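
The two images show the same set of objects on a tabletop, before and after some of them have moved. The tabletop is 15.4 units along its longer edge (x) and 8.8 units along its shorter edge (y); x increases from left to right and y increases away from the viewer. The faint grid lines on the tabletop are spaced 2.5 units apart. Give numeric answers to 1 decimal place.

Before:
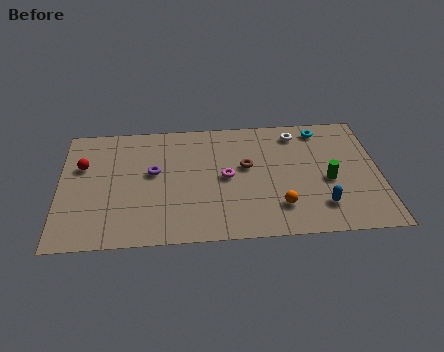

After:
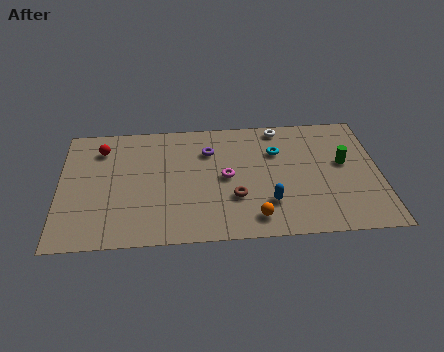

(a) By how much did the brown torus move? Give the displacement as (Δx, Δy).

(-0.6, -2.2)

The brown torus was at about (9.0, 5.1) and moved to about (8.4, 2.9).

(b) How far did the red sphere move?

1.5

The red sphere moved from about (1.1, 5.7) to (2.0, 6.9), a distance of √(0.9² + 1.2²) ≈ 1.5.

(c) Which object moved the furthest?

the purple torus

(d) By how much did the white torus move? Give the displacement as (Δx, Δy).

(-0.8, 0.5)

The white torus was at about (11.5, 7.4) and moved to about (10.7, 7.9).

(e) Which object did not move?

the magenta torus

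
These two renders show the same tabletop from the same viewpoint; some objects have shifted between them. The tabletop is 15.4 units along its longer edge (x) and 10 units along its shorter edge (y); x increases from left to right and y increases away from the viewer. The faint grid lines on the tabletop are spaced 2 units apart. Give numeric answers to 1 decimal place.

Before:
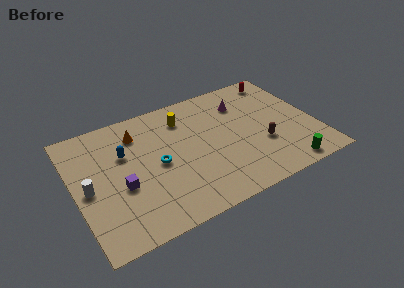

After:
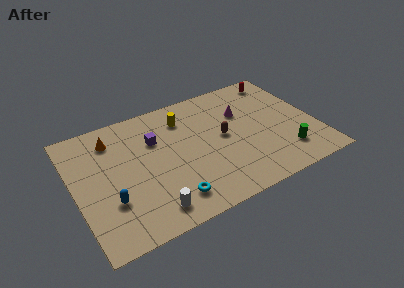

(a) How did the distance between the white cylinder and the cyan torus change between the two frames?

-3.1

The distance was about 4.4 in the first image and 1.3 in the second, so they moved 3.1 units closer together.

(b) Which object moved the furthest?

the white cylinder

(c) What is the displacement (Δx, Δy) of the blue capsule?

(-1.3, -3.3)

The blue capsule started near (3.3, 6.5) and ended near (2.0, 3.2).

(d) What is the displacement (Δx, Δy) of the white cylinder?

(3.5, -3.2)

The white cylinder was at about (0.8, 4.7) and moved to about (4.3, 1.5).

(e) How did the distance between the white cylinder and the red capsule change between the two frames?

-1.7

They were about 13.6 units apart before and 11.9 after — 1.7 units closer together.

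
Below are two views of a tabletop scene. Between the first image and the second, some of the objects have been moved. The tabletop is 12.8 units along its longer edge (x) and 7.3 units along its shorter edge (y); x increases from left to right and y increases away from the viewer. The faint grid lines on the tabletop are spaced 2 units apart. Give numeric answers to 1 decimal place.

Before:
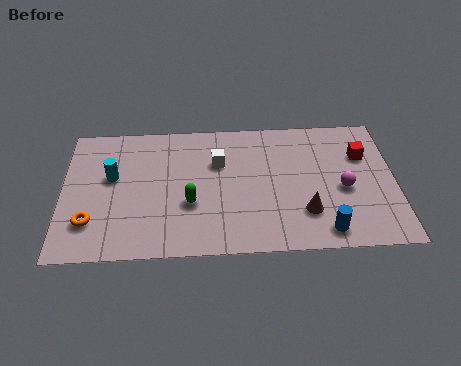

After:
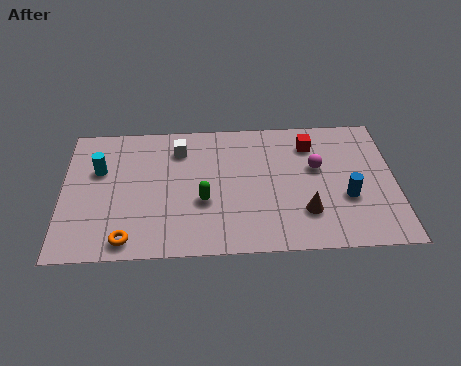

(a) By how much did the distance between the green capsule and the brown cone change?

-0.5

The distance was about 4.5 in the first image and 4.0 in the second, so they moved 0.5 units closer together.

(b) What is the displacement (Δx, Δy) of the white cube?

(-1.5, 0.8)

The white cube was at about (6.0, 4.9) and moved to about (4.5, 5.7).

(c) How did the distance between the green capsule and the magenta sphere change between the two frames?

-1.2

The distance was about 5.9 in the first image and 4.7 in the second, so they moved 1.2 units closer together.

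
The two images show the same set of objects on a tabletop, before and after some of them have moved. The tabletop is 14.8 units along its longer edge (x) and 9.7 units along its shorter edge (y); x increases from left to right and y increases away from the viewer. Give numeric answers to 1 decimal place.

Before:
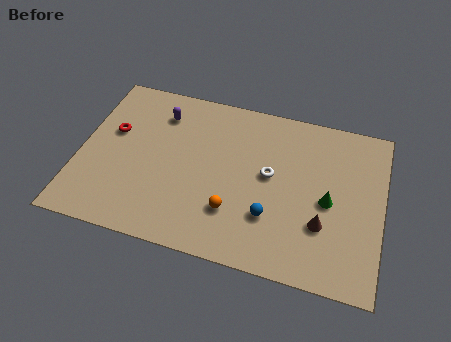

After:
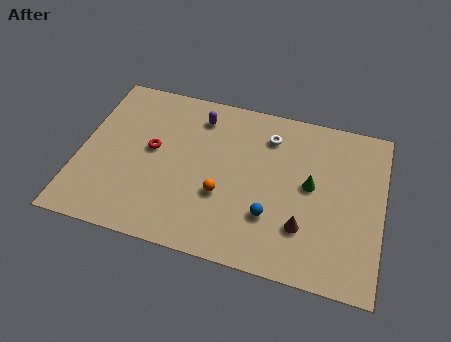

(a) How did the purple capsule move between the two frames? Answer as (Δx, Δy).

(1.9, 0.3)

From the two frames, the purple capsule sits at roughly (3.7, 7.6) before and (5.6, 7.9) after.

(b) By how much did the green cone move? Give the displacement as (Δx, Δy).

(-0.9, 0.7)

The green cone started near (12.2, 4.5) and ended near (11.3, 5.2).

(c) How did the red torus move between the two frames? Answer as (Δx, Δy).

(2.0, -0.6)

From the two frames, the red torus sits at roughly (1.5, 5.9) before and (3.5, 5.3) after.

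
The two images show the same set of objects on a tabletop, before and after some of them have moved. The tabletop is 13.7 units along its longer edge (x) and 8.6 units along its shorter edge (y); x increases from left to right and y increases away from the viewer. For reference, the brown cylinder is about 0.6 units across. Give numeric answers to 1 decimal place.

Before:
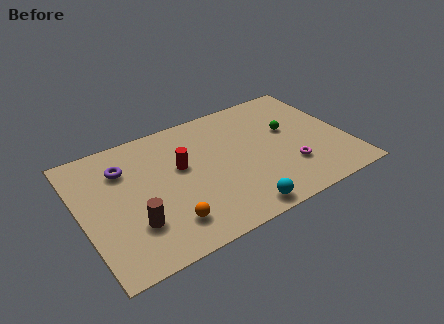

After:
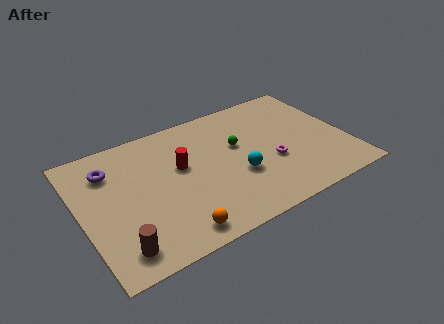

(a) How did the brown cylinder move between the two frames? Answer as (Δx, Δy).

(-0.9, -1.1)

The brown cylinder started near (2.4, 2.5) and ended near (1.5, 1.4).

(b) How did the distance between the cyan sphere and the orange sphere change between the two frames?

+0.6

The distance was about 3.6 in the first image and 4.2 in the second, so they moved 0.6 units further apart.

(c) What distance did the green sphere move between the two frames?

2.7

The green sphere was near (10.9, 5.1) before and (8.2, 5.2) after, so it travelled √(2.7² + 0.1²) ≈ 2.7 units.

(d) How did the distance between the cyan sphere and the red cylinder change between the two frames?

-1.5

Before: roughly 4.8 units apart; after: 3.3. That's 1.5 units closer together.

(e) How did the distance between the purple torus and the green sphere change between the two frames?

-2.0

The distance was about 8.6 in the first image and 6.6 in the second, so they moved 2.0 units closer together.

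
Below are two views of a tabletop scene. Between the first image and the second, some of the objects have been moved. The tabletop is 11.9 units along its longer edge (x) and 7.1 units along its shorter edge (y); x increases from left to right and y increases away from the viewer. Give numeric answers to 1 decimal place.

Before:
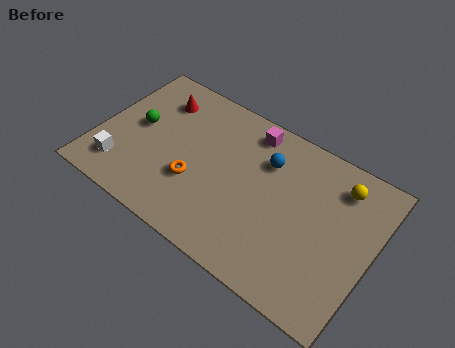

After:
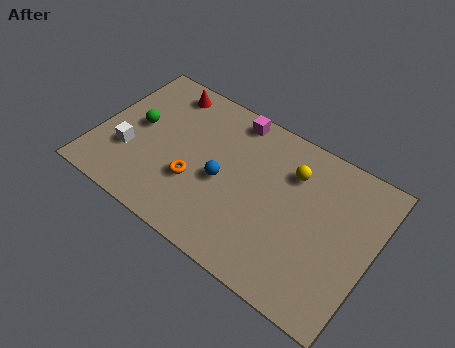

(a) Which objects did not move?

the orange torus and the green sphere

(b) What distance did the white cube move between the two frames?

0.9

The white cube moved from about (1.3, 1.5) to (1.5, 2.4), a distance of √(0.2² + 0.9²) ≈ 0.9.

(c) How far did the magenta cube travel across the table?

0.8

From (6.2, 6.1) to (5.4, 6.3), the magenta cube covered √(0.8² + 0.2²) ≈ 0.8 units.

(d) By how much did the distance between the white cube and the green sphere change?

-0.9

Before: roughly 2.3 units apart; after: 1.4. That's 0.9 units closer together.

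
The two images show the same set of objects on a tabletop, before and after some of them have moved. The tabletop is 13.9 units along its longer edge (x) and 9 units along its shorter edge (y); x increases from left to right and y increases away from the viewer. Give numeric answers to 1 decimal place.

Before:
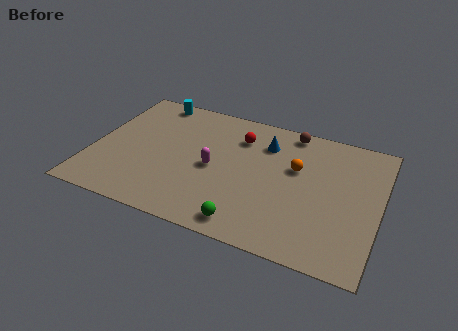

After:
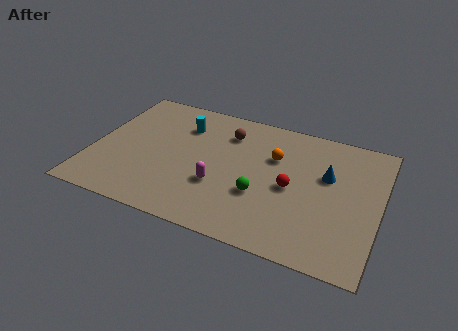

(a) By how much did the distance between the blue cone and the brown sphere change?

+3.5

Before: roughly 1.7 units apart; after: 5.2. That's 3.5 units further apart.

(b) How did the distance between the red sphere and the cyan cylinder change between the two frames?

+1.4

Before: roughly 4.7 units apart; after: 6.1. That's 1.4 units further apart.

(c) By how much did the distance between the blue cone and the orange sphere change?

+0.6

The distance was about 2.0 in the first image and 2.6 in the second, so they moved 0.6 units further apart.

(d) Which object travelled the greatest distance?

the red sphere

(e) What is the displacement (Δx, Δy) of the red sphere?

(2.8, -2.6)

The red sphere was at about (6.9, 6.8) and moved to about (9.7, 4.2).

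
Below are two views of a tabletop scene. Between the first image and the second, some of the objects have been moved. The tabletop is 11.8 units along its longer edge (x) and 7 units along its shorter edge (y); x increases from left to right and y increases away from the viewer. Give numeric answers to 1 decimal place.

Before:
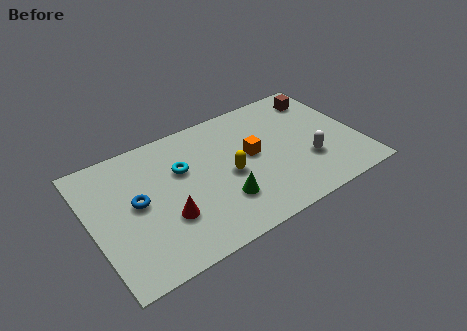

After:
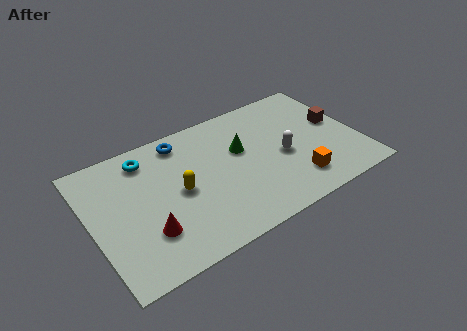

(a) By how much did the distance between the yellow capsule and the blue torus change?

-1.4

They were about 4.0 units apart before and 2.6 after — 1.4 units closer together.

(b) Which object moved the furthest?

the blue torus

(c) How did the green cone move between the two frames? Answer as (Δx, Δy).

(1.2, 2.3)

The green cone was at about (5.5, 2.0) and moved to about (6.7, 4.3).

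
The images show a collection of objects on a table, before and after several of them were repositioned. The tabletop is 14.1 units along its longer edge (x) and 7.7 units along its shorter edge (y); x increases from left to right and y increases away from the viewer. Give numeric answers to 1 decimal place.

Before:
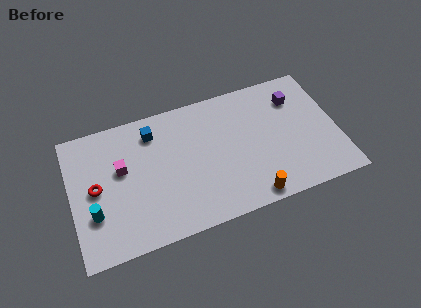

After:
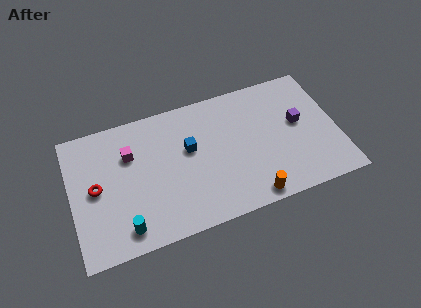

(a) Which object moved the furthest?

the blue cube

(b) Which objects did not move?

the red torus and the orange cylinder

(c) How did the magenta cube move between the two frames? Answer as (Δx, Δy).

(0.5, 0.7)

The magenta cube was at about (2.7, 4.6) and moved to about (3.2, 5.3).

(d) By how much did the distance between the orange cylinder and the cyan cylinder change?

-1.7

Before: roughly 8.3 units apart; after: 6.6. That's 1.7 units closer together.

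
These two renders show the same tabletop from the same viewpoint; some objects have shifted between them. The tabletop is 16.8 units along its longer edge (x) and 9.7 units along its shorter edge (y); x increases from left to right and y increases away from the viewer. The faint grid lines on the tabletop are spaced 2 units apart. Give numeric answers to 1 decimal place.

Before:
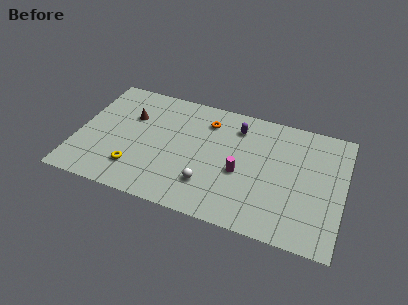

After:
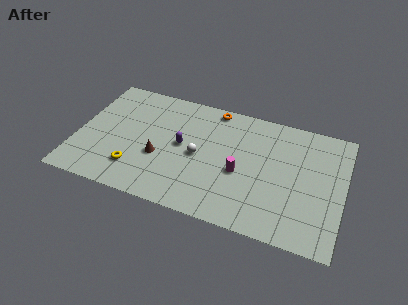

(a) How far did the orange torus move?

1.2

From (8.0, 7.6) to (8.3, 8.8), the orange torus covered √(0.3² + 1.2²) ≈ 1.2 units.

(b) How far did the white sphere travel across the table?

2.2

The white sphere was near (8.5, 2.5) before and (7.7, 4.6) after, so it travelled √(0.8² + 2.1²) ≈ 2.2 units.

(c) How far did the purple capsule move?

4.2

The purple capsule was near (9.9, 7.7) before and (6.6, 5.1) after, so it travelled √(3.3² + 2.6²) ≈ 4.2 units.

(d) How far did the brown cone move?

3.5

The brown cone was near (3.2, 6.5) before and (5.3, 3.7) after, so it travelled √(2.1² + 2.8²) ≈ 3.5 units.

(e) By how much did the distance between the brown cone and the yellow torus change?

-2.3

Before: roughly 4.3 units apart; after: 2.0. That's 2.3 units closer together.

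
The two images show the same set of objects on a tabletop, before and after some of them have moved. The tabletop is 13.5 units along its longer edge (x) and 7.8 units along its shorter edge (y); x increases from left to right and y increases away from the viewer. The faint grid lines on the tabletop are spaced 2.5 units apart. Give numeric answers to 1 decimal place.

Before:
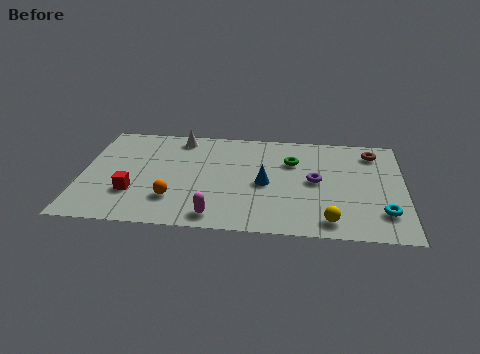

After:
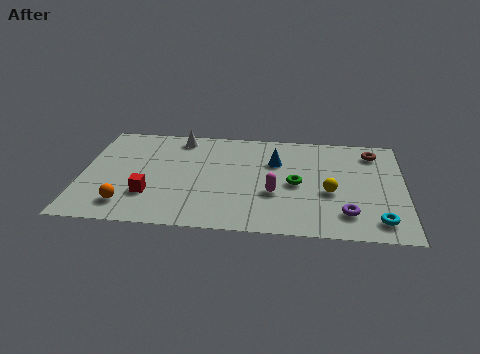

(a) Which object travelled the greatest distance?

the magenta capsule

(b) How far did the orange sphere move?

2.0

The orange sphere was near (3.9, 2.1) before and (2.0, 1.5) after, so it travelled √(1.9² + 0.6²) ≈ 2.0 units.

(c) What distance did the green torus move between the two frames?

1.7

The green torus moved from about (8.8, 5.4) to (9.0, 3.7), a distance of √(0.2² + 1.7²) ≈ 1.7.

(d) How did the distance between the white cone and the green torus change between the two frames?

+0.9

Before: roughly 5.0 units apart; after: 5.9. That's 0.9 units further apart.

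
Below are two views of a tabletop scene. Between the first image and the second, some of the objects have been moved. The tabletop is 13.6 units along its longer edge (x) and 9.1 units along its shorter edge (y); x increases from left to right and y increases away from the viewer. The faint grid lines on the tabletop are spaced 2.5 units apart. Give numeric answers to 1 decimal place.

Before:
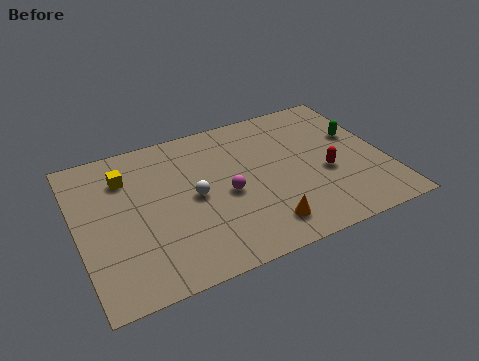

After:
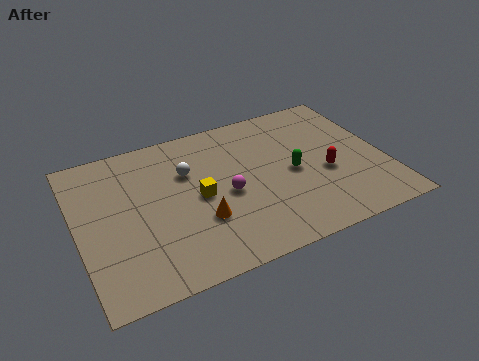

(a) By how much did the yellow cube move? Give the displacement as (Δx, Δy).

(3.0, -2.4)

The yellow cube was at about (2.3, 6.8) and moved to about (5.3, 4.4).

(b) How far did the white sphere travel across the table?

1.6

From (5.1, 4.5) to (5.0, 6.1), the white sphere covered √(0.1² + 1.6²) ≈ 1.6 units.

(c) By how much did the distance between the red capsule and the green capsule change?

-1.0

The distance was about 2.5 in the first image and 1.5 in the second, so they moved 1.0 units closer together.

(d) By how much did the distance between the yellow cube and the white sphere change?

-1.9

The distance was about 3.6 in the first image and 1.7 in the second, so they moved 1.9 units closer together.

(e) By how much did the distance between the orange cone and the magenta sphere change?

-1.1

Before: roughly 2.8 units apart; after: 1.7. That's 1.1 units closer together.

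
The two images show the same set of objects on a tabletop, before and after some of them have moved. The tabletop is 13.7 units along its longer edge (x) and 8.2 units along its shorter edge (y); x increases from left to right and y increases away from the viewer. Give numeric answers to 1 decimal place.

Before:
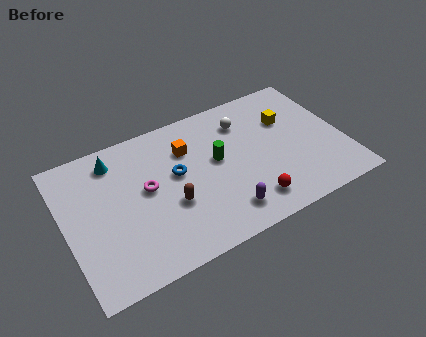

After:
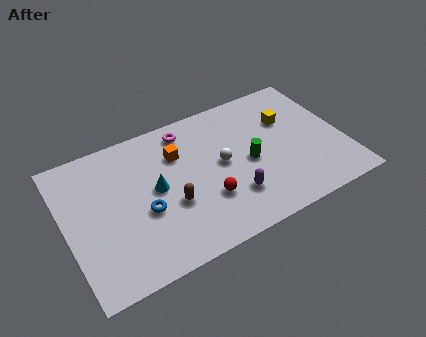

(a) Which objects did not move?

the brown capsule and the yellow cube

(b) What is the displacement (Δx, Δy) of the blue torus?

(-1.8, -1.4)

The blue torus was at about (5.5, 4.7) and moved to about (3.7, 3.3).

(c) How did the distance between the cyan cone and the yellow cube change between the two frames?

-1.7

The distance was about 8.6 in the first image and 6.9 in the second, so they moved 1.7 units closer together.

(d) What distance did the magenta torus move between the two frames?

3.4

The magenta torus was near (4.0, 4.5) before and (6.3, 7.0) after, so it travelled √(2.3² + 2.5²) ≈ 3.4 units.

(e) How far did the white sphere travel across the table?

2.4

The white sphere moved from about (9.1, 6.3) to (7.7, 4.3), a distance of √(1.4² + 2.0²) ≈ 2.4.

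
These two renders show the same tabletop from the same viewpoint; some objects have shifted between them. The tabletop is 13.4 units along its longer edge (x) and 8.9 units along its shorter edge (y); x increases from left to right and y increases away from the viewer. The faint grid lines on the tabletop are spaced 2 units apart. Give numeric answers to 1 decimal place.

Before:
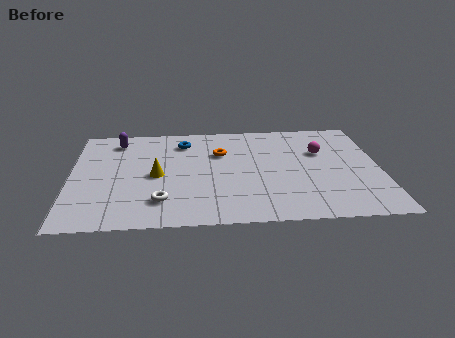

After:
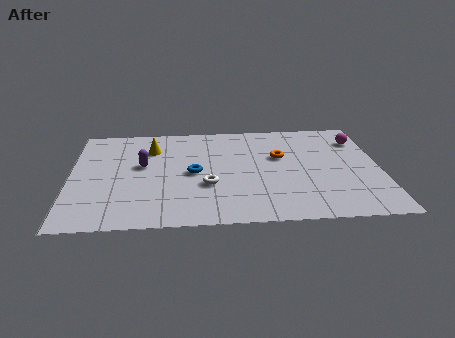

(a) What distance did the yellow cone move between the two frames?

2.4

The yellow cone was near (3.7, 4.2) before and (3.5, 6.6) after, so it travelled √(0.2² + 2.4²) ≈ 2.4 units.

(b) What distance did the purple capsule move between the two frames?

2.5

The purple capsule was near (2.0, 7.4) before and (3.1, 5.1) after, so it travelled √(1.1² + 2.3²) ≈ 2.5 units.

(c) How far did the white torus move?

2.3

The white torus was near (3.9, 2.0) before and (5.9, 3.2) after, so it travelled √(2.0² + 1.2²) ≈ 2.3 units.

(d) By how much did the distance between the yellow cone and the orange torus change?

+2.4

The distance was about 3.3 in the first image and 5.7 in the second, so they moved 2.4 units further apart.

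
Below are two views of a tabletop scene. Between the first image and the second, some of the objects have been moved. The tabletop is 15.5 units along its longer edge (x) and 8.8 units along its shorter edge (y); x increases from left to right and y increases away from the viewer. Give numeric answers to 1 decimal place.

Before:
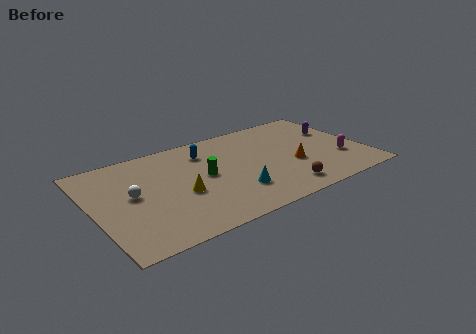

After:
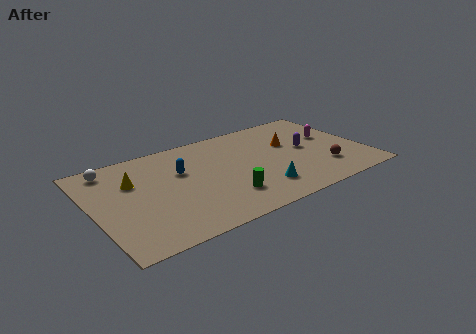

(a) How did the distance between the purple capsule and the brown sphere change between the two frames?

-3.5

Before: roughly 5.9 units apart; after: 2.4. That's 3.5 units closer together.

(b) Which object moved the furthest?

the yellow cone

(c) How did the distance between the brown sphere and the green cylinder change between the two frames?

+0.7

Before: roughly 5.1 units apart; after: 5.8. That's 0.7 units further apart.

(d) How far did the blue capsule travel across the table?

2.0

The blue capsule was near (6.7, 6.8) before and (5.1, 5.6) after, so it travelled √(1.6² + 1.2²) ≈ 2.0 units.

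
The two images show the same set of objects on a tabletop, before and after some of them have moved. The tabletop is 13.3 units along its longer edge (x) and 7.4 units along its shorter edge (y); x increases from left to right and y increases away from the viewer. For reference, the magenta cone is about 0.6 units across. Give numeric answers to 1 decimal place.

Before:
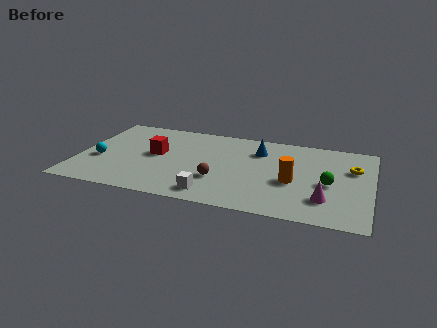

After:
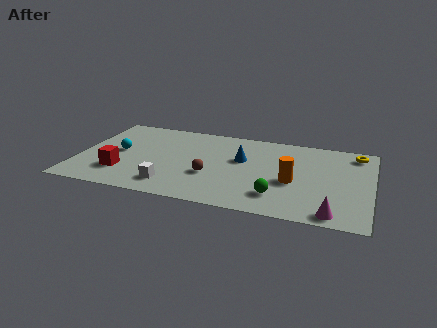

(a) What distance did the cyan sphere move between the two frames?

1.2

The cyan sphere was near (1.0, 2.9) before and (1.8, 3.8) after, so it travelled √(0.8² + 0.9²) ≈ 1.2 units.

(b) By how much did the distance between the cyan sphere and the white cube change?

-2.1

The distance was about 5.6 in the first image and 3.5 in the second, so they moved 2.1 units closer together.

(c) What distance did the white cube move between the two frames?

1.9

The white cube moved from about (6.3, 1.1) to (4.4, 1.4), a distance of √(1.9² + 0.3²) ≈ 1.9.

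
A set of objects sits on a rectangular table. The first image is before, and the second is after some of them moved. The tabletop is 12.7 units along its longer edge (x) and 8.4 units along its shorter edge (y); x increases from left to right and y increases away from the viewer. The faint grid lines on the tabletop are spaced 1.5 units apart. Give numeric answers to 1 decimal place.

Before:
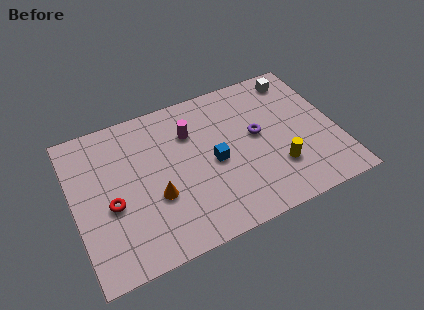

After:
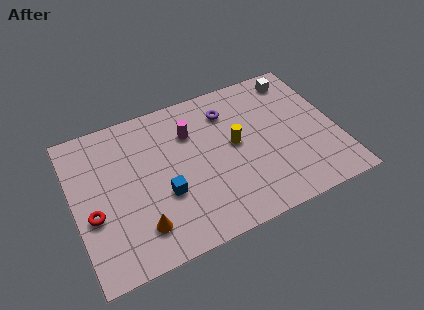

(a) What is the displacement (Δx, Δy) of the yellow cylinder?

(-1.8, 2.1)

The yellow cylinder started near (9.6, 2.4) and ended near (7.8, 4.5).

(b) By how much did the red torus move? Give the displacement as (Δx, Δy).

(-0.9, -0.2)

From the two frames, the red torus sits at roughly (1.7, 3.5) before and (0.8, 3.3) after.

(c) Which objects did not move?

the white cube and the magenta cylinder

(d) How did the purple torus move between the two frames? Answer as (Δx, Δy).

(-1.2, 1.9)

The purple torus started near (8.9, 4.6) and ended near (7.7, 6.5).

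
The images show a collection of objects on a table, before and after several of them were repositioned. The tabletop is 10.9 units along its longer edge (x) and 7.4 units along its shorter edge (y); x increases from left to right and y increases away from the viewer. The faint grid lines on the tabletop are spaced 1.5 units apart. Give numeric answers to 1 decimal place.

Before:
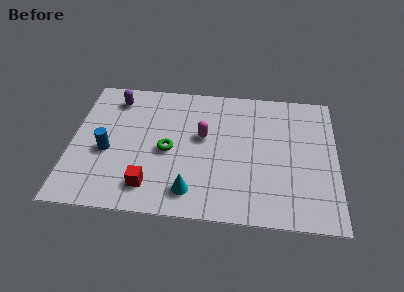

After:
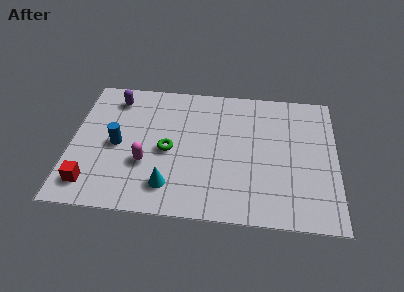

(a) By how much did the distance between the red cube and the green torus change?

+1.6

Before: roughly 2.1 units apart; after: 3.7. That's 1.6 units further apart.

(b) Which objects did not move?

the green torus and the purple capsule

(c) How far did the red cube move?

2.4

From (3.3, 1.4) to (0.9, 1.3), the red cube covered √(2.4² + 0.1²) ≈ 2.4 units.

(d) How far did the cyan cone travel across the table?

0.9

From (5.0, 1.3) to (4.1, 1.5), the cyan cone covered √(0.9² + 0.2²) ≈ 0.9 units.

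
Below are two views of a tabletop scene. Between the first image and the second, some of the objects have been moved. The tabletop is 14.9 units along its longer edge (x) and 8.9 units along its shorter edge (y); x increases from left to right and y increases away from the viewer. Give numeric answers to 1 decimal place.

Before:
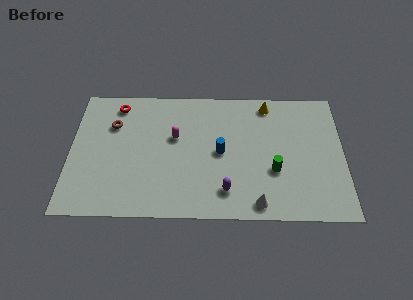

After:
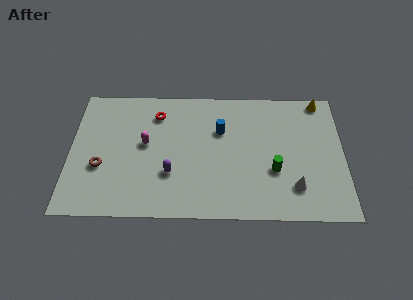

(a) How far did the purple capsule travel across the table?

3.2

The purple capsule moved from about (8.5, 1.8) to (5.5, 2.9), a distance of √(3.0² + 1.1²) ≈ 3.2.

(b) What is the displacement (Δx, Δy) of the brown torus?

(-0.6, -2.9)

The brown torus started near (2.3, 6.2) and ended near (1.7, 3.3).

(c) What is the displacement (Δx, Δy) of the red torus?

(2.2, -0.6)

The red torus started near (2.5, 7.6) and ended near (4.7, 7.0).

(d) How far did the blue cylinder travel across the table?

1.5

From (8.2, 4.4) to (8.2, 5.9), the blue cylinder covered √(0.0² + 1.5²) ≈ 1.5 units.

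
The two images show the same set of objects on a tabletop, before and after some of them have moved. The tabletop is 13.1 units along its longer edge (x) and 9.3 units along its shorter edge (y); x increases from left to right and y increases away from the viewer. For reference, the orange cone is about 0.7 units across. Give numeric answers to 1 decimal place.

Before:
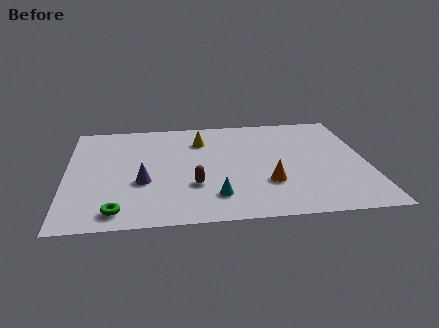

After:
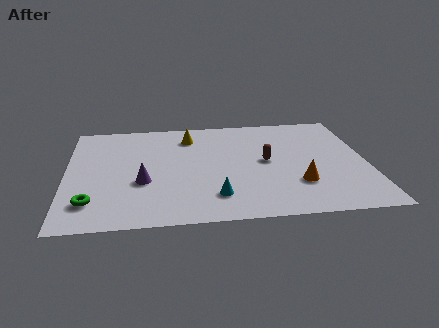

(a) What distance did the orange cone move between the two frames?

1.3

The orange cone moved from about (8.7, 2.9) to (10.0, 2.7), a distance of √(1.3² + 0.2²) ≈ 1.3.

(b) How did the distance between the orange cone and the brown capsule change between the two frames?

-0.7

The distance was about 3.2 in the first image and 2.5 in the second, so they moved 0.7 units closer together.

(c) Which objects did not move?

the purple cone and the cyan cone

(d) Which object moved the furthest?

the brown capsule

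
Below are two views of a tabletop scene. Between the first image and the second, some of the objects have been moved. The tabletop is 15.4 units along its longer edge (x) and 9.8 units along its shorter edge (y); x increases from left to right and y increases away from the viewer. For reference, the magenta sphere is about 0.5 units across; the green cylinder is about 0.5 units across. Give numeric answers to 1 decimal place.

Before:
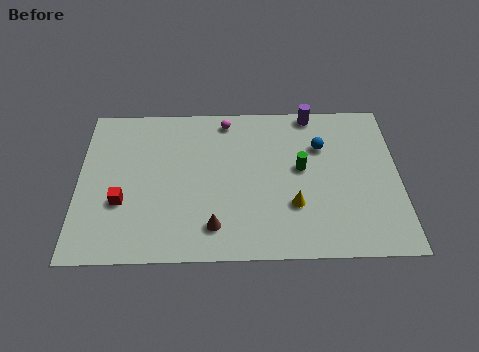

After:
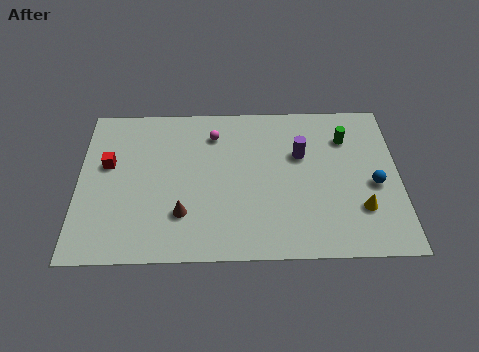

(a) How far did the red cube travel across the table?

2.5

The red cube moved from about (2.1, 3.5) to (1.4, 5.9), a distance of √(0.7² + 2.4²) ≈ 2.5.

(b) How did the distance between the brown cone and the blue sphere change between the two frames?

+2.2

They were about 7.1 units apart before and 9.3 after — 2.2 units further apart.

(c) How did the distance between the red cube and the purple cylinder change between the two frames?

-1.4

Before: roughly 10.7 units apart; after: 9.3. That's 1.4 units closer together.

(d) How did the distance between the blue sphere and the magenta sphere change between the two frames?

+3.5

They were about 4.9 units apart before and 8.4 after — 3.5 units further apart.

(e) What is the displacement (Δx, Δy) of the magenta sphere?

(-0.6, -0.9)

The magenta sphere was at about (7.1, 8.6) and moved to about (6.5, 7.7).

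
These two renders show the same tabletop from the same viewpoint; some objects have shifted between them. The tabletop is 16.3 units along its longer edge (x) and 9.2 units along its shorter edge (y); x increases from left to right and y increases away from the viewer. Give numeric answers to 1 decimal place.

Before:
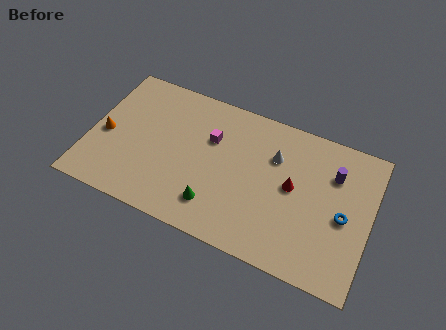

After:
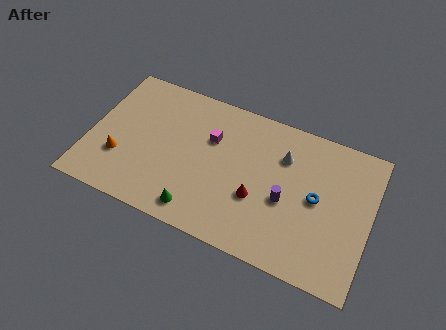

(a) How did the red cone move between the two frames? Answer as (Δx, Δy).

(-1.9, -1.5)

From the two frames, the red cone sits at roughly (11.8, 4.9) before and (9.9, 3.4) after.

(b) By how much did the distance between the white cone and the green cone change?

+1.6

They were about 5.3 units apart before and 6.9 after — 1.6 units further apart.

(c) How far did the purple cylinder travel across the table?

3.7

The purple cylinder moved from about (14.0, 6.6) to (11.5, 3.9), a distance of √(2.5² + 2.7²) ≈ 3.7.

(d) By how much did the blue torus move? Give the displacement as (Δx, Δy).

(-1.6, 0.5)

The blue torus was at about (14.8, 4.2) and moved to about (13.2, 4.7).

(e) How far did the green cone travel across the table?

1.1

The green cone was near (7.6, 2.0) before and (6.7, 1.3) after, so it travelled √(0.9² + 0.7²) ≈ 1.1 units.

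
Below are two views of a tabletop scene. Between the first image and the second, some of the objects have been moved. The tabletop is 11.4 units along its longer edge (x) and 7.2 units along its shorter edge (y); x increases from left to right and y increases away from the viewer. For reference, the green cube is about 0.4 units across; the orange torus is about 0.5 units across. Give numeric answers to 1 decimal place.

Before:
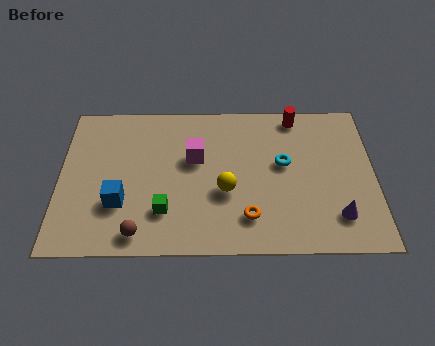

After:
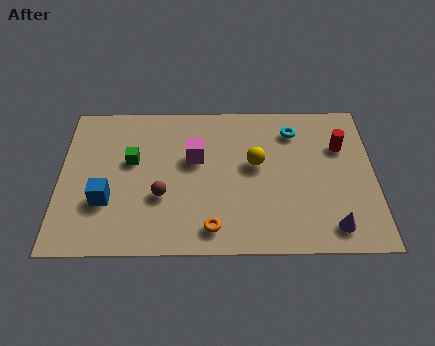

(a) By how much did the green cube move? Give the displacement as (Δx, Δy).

(-1.2, 2.4)

The green cube started near (3.8, 1.9) and ended near (2.6, 4.3).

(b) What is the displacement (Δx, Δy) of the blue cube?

(-0.5, 0.1)

The blue cube started near (2.2, 2.3) and ended near (1.7, 2.4).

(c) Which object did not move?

the magenta cube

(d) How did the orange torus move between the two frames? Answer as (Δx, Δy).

(-1.3, -0.5)

The orange torus started near (6.8, 1.6) and ended near (5.5, 1.1).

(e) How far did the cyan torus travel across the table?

1.6

The cyan torus moved from about (8.1, 4.1) to (8.5, 5.7), a distance of √(0.4² + 1.6²) ≈ 1.6.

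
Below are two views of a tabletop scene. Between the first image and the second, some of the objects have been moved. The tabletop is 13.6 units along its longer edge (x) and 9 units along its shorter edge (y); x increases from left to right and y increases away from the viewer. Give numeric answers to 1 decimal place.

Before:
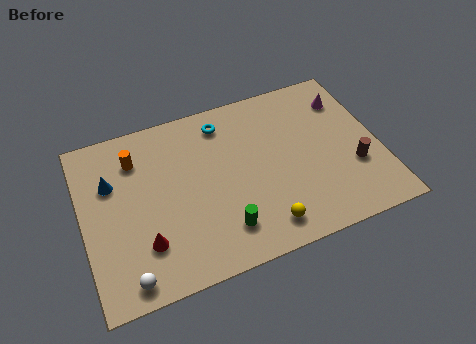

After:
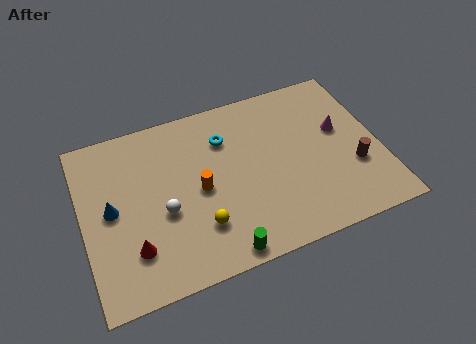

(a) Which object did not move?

the brown cylinder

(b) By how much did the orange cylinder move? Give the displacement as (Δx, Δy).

(2.7, -2.6)

From the two frames, the orange cylinder sits at roughly (2.6, 6.9) before and (5.3, 4.3) after.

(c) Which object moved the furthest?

the orange cylinder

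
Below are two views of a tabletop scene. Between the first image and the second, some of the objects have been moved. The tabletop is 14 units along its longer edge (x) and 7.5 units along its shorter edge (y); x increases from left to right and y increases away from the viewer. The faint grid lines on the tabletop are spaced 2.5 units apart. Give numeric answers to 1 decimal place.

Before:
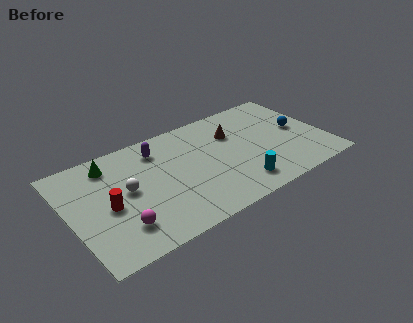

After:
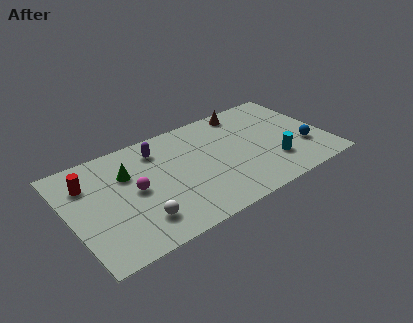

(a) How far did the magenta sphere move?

2.3

The magenta sphere moved from about (2.4, 1.8) to (3.5, 3.8), a distance of √(1.1² + 2.0²) ≈ 2.3.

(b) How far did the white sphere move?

2.3

The white sphere moved from about (3.1, 4.0) to (3.4, 1.7), a distance of √(0.3² + 2.3²) ≈ 2.3.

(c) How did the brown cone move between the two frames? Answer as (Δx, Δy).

(0.9, 1.4)

The brown cone started near (9.2, 5.2) and ended near (10.1, 6.6).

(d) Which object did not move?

the purple capsule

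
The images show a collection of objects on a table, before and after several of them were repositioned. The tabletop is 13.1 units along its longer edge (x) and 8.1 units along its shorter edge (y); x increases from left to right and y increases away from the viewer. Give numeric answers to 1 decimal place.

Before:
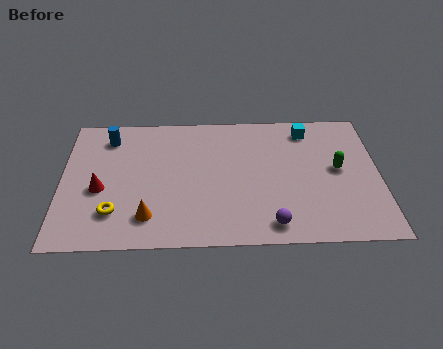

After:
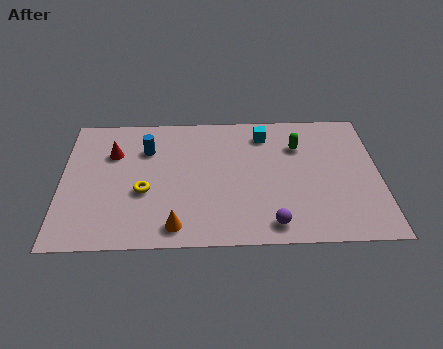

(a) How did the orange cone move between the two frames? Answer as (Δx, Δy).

(1.1, -0.6)

From the two frames, the orange cone sits at roughly (3.6, 1.7) before and (4.7, 1.1) after.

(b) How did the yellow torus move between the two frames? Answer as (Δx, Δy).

(1.2, 1.2)

The yellow torus was at about (2.2, 2.0) and moved to about (3.4, 3.2).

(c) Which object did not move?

the purple sphere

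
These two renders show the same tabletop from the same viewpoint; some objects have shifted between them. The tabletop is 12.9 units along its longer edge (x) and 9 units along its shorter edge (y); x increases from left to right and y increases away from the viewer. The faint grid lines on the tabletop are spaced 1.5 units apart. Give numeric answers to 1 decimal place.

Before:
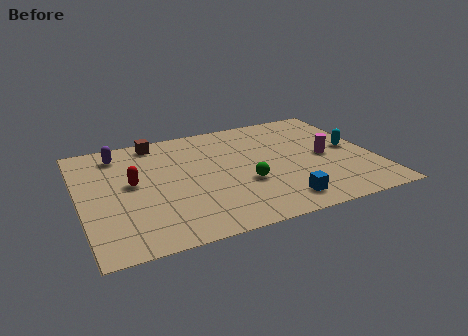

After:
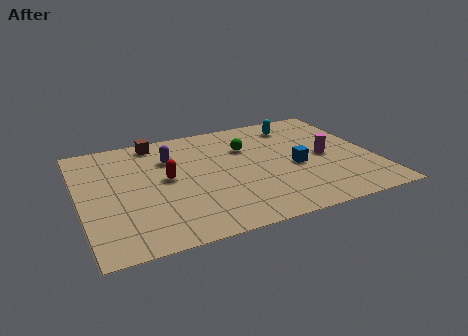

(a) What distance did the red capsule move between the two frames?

1.5

The red capsule moved from about (2.3, 4.9) to (3.8, 4.8), a distance of √(1.5² + 0.1²) ≈ 1.5.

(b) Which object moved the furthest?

the cyan capsule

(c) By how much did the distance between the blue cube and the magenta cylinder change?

-2.3

The distance was about 3.8 in the first image and 1.5 in the second, so they moved 2.3 units closer together.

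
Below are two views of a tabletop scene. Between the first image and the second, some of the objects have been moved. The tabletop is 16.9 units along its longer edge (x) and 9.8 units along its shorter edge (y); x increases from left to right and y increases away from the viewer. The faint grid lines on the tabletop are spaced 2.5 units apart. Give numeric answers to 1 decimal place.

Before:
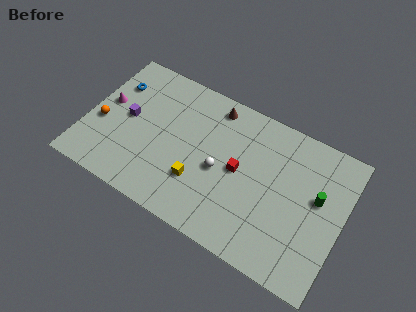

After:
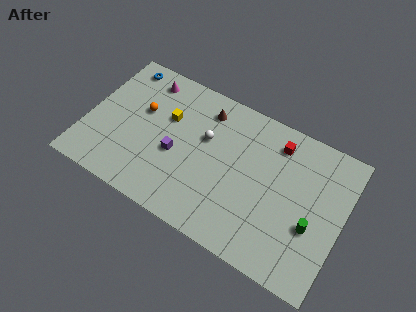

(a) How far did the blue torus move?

1.5

The blue torus moved from about (1.4, 7.1) to (1.6, 8.6), a distance of √(0.2² + 1.5²) ≈ 1.5.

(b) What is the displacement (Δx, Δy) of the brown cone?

(-0.5, -0.5)

From the two frames, the brown cone sits at roughly (7.9, 8.5) before and (7.4, 8.0) after.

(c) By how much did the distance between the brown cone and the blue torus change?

-0.8

The distance was about 6.6 in the first image and 5.8 in the second, so they moved 0.8 units closer together.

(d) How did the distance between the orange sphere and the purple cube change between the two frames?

+1.3

Before: roughly 1.9 units apart; after: 3.2. That's 1.3 units further apart.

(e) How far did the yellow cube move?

4.2

The yellow cube moved from about (7.7, 3.0) to (5.1, 6.3), a distance of √(2.6² + 3.3²) ≈ 4.2.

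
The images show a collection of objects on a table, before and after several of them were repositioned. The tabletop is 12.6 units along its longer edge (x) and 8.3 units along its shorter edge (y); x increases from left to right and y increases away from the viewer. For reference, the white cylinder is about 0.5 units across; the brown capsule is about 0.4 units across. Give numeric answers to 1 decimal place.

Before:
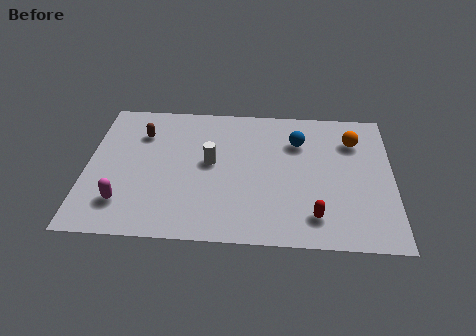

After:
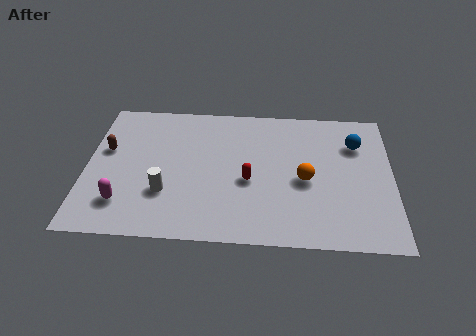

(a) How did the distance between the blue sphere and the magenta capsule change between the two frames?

+2.1

Before: roughly 8.2 units apart; after: 10.3. That's 2.1 units further apart.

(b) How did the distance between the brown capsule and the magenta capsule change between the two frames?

-1.0

The distance was about 4.2 in the first image and 3.2 in the second, so they moved 1.0 units closer together.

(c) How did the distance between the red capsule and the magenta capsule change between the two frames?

-2.5

Before: roughly 7.8 units apart; after: 5.3. That's 2.5 units closer together.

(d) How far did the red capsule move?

3.3

The red capsule was near (9.4, 1.6) before and (6.7, 3.5) after, so it travelled √(2.7² + 1.9²) ≈ 3.3 units.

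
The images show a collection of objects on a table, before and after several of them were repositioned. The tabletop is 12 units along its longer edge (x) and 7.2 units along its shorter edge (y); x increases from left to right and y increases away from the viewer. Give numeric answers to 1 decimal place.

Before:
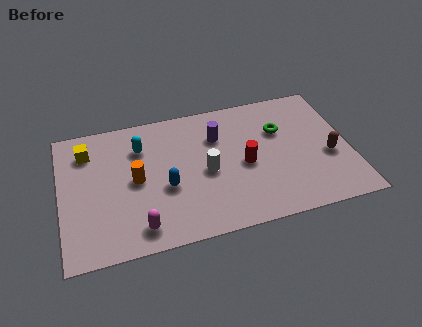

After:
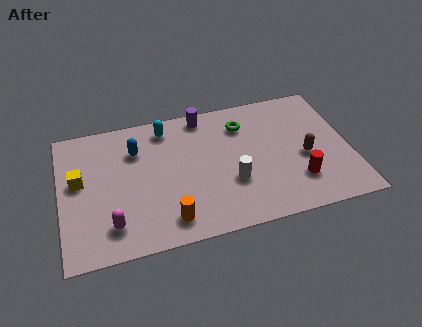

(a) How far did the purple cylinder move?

1.4

The purple cylinder was near (6.6, 5.1) before and (6.1, 6.4) after, so it travelled √(0.5² + 1.3²) ≈ 1.4 units.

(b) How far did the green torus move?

1.7

From (9.2, 4.8) to (7.7, 5.5), the green torus covered √(1.5² + 0.7²) ≈ 1.7 units.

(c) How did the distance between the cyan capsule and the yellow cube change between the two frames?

+2.0

Before: roughly 2.2 units apart; after: 4.2. That's 2.0 units further apart.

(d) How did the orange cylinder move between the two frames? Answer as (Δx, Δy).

(1.2, -2.4)

From the two frames, the orange cylinder sits at roughly (3.1, 3.6) before and (4.3, 1.2) after.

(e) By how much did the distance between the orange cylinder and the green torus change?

-0.7

Before: roughly 6.2 units apart; after: 5.5. That's 0.7 units closer together.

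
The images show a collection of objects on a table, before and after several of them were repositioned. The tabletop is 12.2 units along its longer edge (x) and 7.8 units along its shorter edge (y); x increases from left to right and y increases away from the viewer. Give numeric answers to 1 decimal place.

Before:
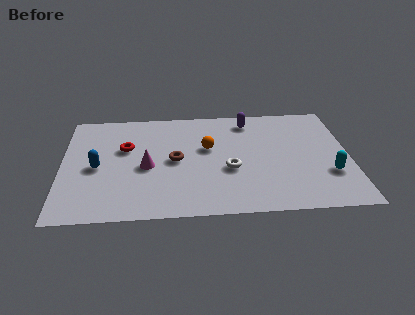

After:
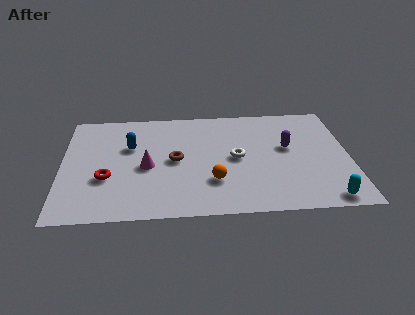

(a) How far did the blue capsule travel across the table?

2.0

The blue capsule was near (1.5, 3.6) before and (2.9, 5.0) after, so it travelled √(1.4² + 1.4²) ≈ 2.0 units.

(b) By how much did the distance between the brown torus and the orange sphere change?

+0.7

The distance was about 1.6 in the first image and 2.3 in the second, so they moved 0.7 units further apart.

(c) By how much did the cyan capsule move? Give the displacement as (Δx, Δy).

(-0.2, -1.7)

The cyan capsule was at about (11.3, 2.5) and moved to about (11.1, 0.8).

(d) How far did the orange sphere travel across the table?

2.4

From (6.2, 4.7) to (6.4, 2.3), the orange sphere covered √(0.2² + 2.4²) ≈ 2.4 units.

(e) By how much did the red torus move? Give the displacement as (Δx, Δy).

(-0.8, -2.1)

The red torus was at about (2.7, 4.9) and moved to about (1.9, 2.8).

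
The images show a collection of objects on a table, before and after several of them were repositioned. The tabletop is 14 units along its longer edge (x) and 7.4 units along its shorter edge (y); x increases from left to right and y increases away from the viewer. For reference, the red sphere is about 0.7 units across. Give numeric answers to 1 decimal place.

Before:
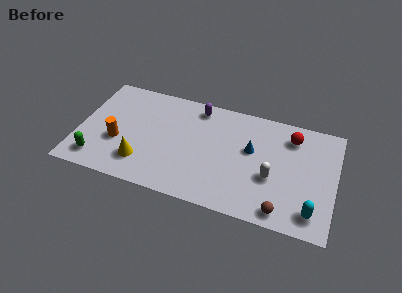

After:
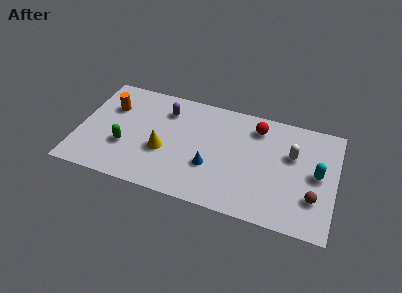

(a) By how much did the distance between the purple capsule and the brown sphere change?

+1.6

They were about 7.4 units apart before and 9.0 after — 1.6 units further apart.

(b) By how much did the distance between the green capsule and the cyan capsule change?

-1.2

Before: roughly 11.7 units apart; after: 10.5. That's 1.2 units closer together.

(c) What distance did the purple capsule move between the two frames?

1.8

The purple capsule was near (6.3, 6.4) before and (4.6, 5.7) after, so it travelled √(1.7² + 0.7²) ≈ 1.8 units.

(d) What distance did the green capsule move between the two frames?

1.9

The green capsule moved from about (1.2, 1.3) to (2.6, 2.6), a distance of √(1.4² + 1.3²) ≈ 1.9.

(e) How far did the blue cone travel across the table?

2.8

From (9.4, 4.4) to (7.3, 2.6), the blue cone covered √(2.1² + 1.8²) ≈ 2.8 units.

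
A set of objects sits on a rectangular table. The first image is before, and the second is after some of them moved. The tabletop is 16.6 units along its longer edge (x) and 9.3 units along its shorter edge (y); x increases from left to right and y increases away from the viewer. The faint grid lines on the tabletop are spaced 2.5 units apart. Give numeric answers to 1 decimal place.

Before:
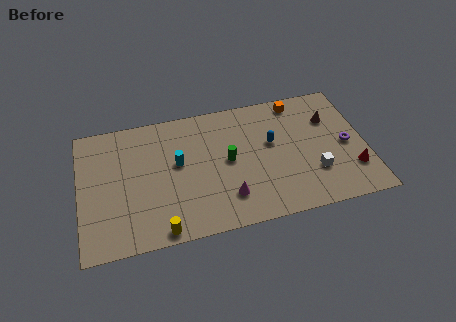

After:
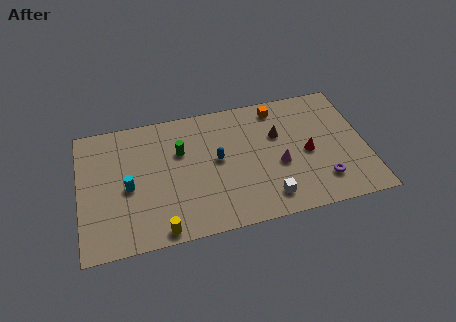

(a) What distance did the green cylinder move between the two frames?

3.0

From (8.6, 4.8) to (5.9, 6.1), the green cylinder covered √(2.7² + 1.3²) ≈ 3.0 units.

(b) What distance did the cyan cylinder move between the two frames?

3.1

From (5.7, 5.3) to (2.8, 4.2), the cyan cylinder covered √(2.9² + 1.1²) ≈ 3.1 units.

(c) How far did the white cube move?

3.0

The white cube was near (13.5, 2.8) before and (10.7, 1.6) after, so it travelled √(2.8² + 1.2²) ≈ 3.0 units.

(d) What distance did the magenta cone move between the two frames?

3.5

The magenta cone was near (8.4, 2.2) before and (11.5, 3.8) after, so it travelled √(3.1² + 1.6²) ≈ 3.5 units.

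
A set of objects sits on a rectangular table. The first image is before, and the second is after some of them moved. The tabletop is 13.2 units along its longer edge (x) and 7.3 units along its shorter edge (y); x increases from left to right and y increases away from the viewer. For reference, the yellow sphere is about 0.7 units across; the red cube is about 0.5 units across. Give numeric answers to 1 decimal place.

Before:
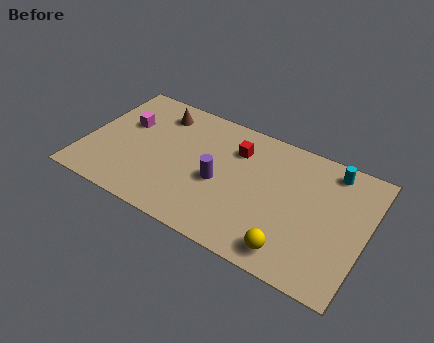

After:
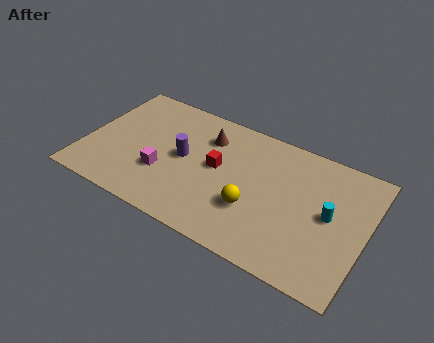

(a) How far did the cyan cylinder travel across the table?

2.5

The cyan cylinder was near (11.3, 6.3) before and (11.5, 3.8) after, so it travelled √(0.2² + 2.5²) ≈ 2.5 units.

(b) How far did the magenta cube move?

3.0

The magenta cube was near (1.7, 4.6) before and (3.8, 2.5) after, so it travelled √(2.1² + 2.1²) ≈ 3.0 units.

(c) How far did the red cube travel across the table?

1.6

From (6.9, 5.4) to (6.2, 4.0), the red cube covered √(0.7² + 1.4²) ≈ 1.6 units.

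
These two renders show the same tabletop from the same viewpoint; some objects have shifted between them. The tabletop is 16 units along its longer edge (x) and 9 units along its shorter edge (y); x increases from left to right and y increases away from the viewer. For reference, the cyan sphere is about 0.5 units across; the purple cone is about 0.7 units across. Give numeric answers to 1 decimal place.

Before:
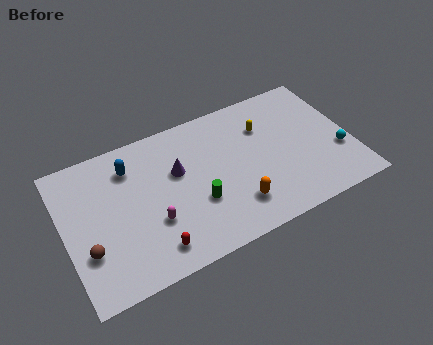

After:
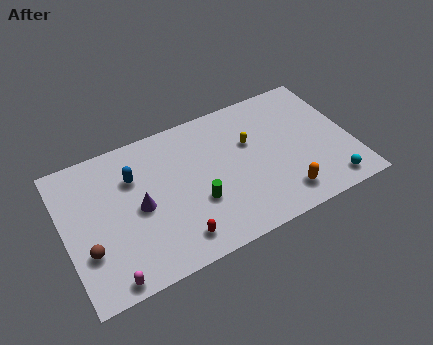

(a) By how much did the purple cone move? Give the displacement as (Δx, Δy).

(-2.3, -1.3)

The purple cone started near (6.4, 5.6) and ended near (4.1, 4.3).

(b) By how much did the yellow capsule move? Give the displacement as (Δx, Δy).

(-0.9, -0.7)

The yellow capsule started near (11.4, 6.4) and ended near (10.5, 5.7).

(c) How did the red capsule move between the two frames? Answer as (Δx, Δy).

(1.3, 0.0)

The red capsule started near (4.5, 1.5) and ended near (5.8, 1.5).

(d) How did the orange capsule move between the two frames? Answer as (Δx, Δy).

(2.6, -0.5)

The orange capsule started near (9.2, 2.1) and ended near (11.8, 1.6).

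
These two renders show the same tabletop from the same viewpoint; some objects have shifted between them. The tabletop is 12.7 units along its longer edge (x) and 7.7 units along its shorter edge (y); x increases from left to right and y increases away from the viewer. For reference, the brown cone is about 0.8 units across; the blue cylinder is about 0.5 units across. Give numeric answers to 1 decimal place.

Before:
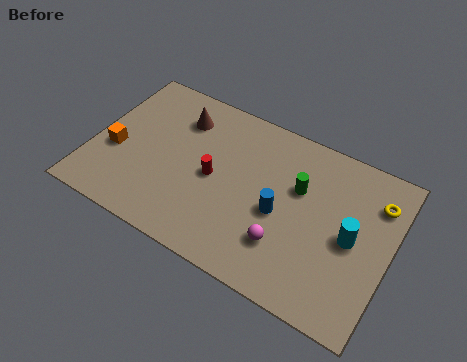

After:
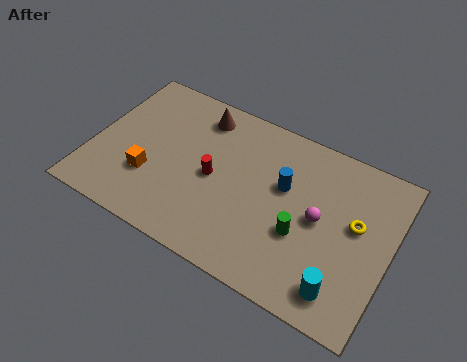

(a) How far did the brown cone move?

0.9

From (3.4, 5.9) to (4.2, 6.4), the brown cone covered √(0.8² + 0.5²) ≈ 0.9 units.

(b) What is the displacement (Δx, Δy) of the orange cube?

(1.6, -0.6)

The orange cube started near (1.0, 3.1) and ended near (2.6, 2.5).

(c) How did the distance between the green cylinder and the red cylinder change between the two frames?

+0.3

The distance was about 3.7 in the first image and 4.0 in the second, so they moved 0.3 units further apart.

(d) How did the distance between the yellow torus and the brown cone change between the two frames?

-1.2

They were about 8.5 units apart before and 7.3 after — 1.2 units closer together.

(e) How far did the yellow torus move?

1.6

The yellow torus moved from about (11.9, 5.8) to (11.2, 4.4), a distance of √(0.7² + 1.4²) ≈ 1.6.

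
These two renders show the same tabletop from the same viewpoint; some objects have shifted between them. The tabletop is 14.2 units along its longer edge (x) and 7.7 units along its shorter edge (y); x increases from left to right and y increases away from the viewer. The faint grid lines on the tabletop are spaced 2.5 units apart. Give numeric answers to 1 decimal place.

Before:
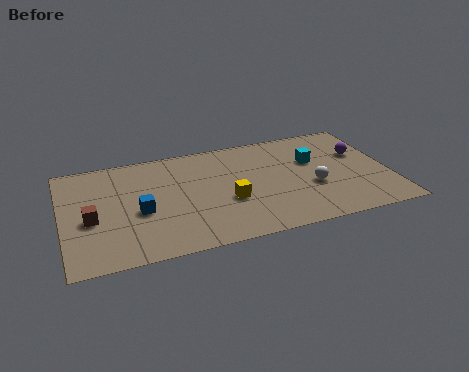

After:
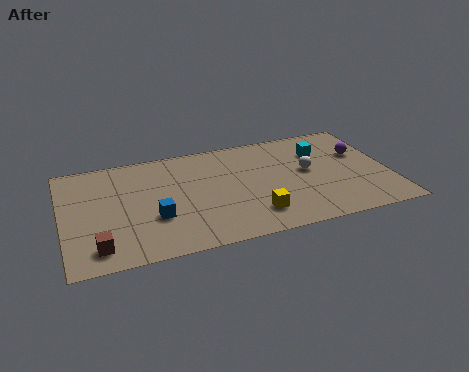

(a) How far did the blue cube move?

0.8

The blue cube moved from about (3.3, 3.3) to (3.9, 2.7), a distance of √(0.6² + 0.6²) ≈ 0.8.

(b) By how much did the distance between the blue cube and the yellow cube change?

+0.5

Before: roughly 3.8 units apart; after: 4.3. That's 0.5 units further apart.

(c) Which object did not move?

the purple sphere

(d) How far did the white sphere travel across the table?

1.2

The white sphere was near (10.8, 3.0) before and (10.7, 4.2) after, so it travelled √(0.1² + 1.2²) ≈ 1.2 units.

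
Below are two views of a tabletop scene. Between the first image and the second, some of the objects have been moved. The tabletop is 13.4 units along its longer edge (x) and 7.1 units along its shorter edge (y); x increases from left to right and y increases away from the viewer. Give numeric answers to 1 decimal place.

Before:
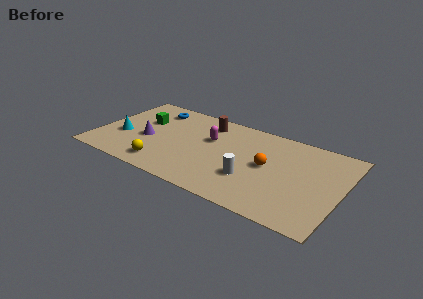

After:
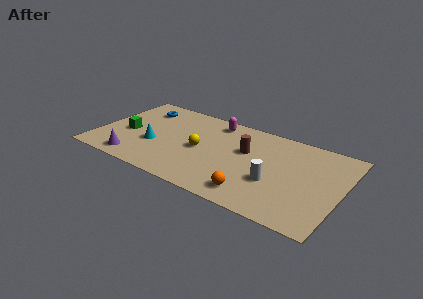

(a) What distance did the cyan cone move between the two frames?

1.8

The cyan cone was near (1.4, 2.7) before and (3.2, 2.7) after, so it travelled √(1.8² + 0.0²) ≈ 1.8 units.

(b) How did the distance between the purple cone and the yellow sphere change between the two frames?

+1.9

They were about 2.2 units apart before and 4.1 after — 1.9 units further apart.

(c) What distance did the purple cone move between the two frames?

2.0

The purple cone was near (2.8, 3.0) before and (2.4, 1.0) after, so it travelled √(0.4² + 2.0²) ≈ 2.0 units.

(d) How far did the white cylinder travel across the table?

1.2

From (8.7, 2.3) to (9.9, 2.6), the white cylinder covered √(1.2² + 0.3²) ≈ 1.2 units.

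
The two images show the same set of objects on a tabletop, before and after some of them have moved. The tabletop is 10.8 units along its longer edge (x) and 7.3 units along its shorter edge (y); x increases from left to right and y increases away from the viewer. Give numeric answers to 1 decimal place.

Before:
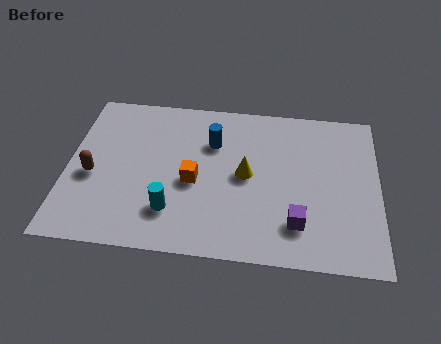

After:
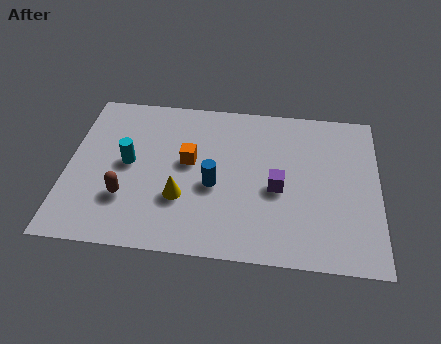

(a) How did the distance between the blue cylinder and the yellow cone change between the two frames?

-0.5

Before: roughly 1.8 units apart; after: 1.3. That's 0.5 units closer together.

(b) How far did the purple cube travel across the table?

1.7

From (8.0, 1.7) to (7.3, 3.2), the purple cube covered √(0.7² + 1.5²) ≈ 1.7 units.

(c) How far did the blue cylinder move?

2.0

The blue cylinder moved from about (5.0, 5.1) to (5.1, 3.1), a distance of √(0.1² + 2.0²) ≈ 2.0.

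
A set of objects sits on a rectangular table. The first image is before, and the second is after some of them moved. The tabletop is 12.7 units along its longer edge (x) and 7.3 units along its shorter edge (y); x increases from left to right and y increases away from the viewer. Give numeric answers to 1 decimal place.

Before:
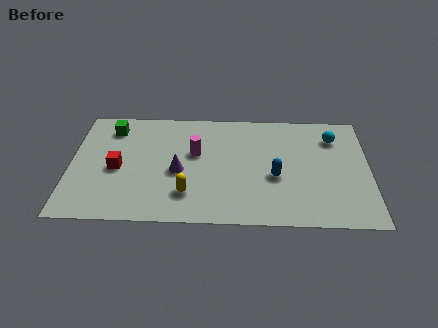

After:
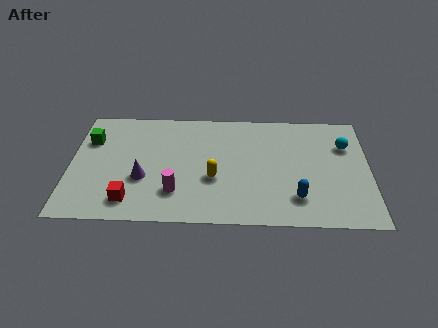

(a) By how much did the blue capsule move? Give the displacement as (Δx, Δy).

(0.9, -1.3)

The blue capsule was at about (8.7, 3.0) and moved to about (9.6, 1.7).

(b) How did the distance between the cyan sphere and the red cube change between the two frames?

+0.4

They were about 9.5 units apart before and 9.9 after — 0.4 units further apart.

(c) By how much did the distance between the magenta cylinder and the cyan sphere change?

+1.9

Before: roughly 6.0 units apart; after: 7.9. That's 1.9 units further apart.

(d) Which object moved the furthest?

the magenta cylinder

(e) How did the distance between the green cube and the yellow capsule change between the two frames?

+0.5

The distance was about 5.3 in the first image and 5.8 in the second, so they moved 0.5 units further apart.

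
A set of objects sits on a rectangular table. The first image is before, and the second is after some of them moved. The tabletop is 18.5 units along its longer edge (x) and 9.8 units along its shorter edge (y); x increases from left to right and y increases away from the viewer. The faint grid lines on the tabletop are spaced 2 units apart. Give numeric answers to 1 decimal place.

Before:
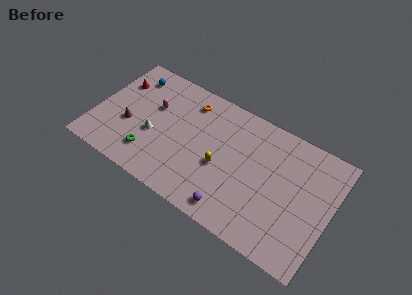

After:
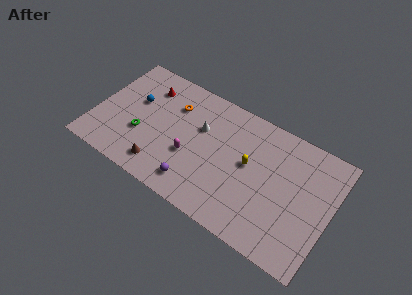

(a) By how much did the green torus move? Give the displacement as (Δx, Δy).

(-0.9, 1.3)

From the two frames, the green torus sits at roughly (4.7, 2.2) before and (3.8, 3.5) after.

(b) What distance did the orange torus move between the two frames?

1.4

The orange torus moved from about (6.9, 8.0) to (5.8, 7.1), a distance of √(1.1² + 0.9²) ≈ 1.4.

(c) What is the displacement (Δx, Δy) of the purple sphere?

(-3.1, 0.4)

The purple sphere started near (11.5, 1.3) and ended near (8.4, 1.7).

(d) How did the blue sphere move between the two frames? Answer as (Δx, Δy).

(0.7, -2.0)

The blue sphere was at about (2.2, 8.0) and moved to about (2.9, 6.0).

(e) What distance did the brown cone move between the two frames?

3.7

The brown cone moved from about (2.7, 3.8) to (5.7, 1.7), a distance of √(3.0² + 2.1²) ≈ 3.7.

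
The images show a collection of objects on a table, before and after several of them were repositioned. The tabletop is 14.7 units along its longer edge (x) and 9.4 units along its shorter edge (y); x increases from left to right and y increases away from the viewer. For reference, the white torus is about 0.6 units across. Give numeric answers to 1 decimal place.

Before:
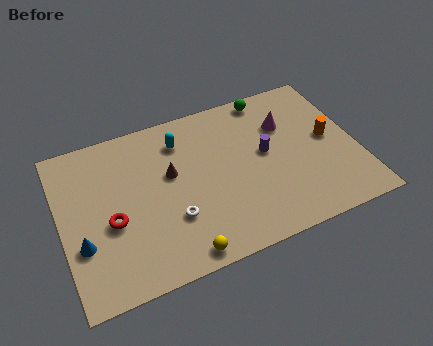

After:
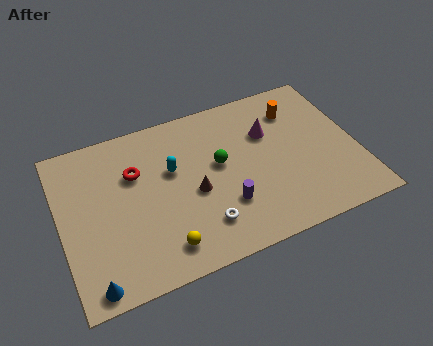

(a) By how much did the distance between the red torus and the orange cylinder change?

-2.8

Before: roughly 11.0 units apart; after: 8.2. That's 2.8 units closer together.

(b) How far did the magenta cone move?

0.9

The magenta cone was near (11.4, 6.5) before and (10.5, 6.3) after, so it travelled √(0.9² + 0.2²) ≈ 0.9 units.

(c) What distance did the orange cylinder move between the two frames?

2.7

From (13.4, 4.9) to (12.0, 7.2), the orange cylinder covered √(1.4² + 2.3²) ≈ 2.7 units.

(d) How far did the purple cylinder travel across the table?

3.3

The purple cylinder was near (10.2, 5.1) before and (7.9, 2.8) after, so it travelled √(2.3² + 2.3²) ≈ 3.3 units.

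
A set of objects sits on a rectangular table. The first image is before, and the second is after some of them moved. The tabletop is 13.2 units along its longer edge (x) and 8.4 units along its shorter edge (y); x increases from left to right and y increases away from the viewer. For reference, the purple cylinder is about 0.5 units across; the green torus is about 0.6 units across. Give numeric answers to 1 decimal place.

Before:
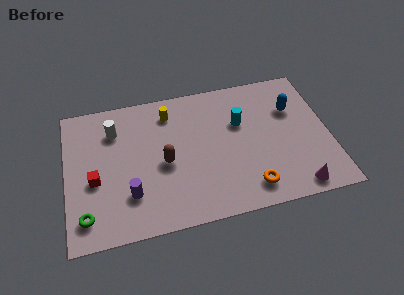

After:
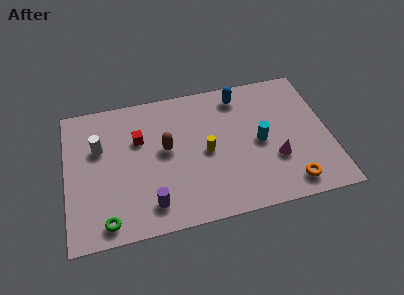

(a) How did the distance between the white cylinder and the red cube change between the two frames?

-1.0

The distance was about 3.0 in the first image and 2.0 in the second, so they moved 1.0 units closer together.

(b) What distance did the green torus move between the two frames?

1.1

The green torus was near (0.9, 1.5) before and (1.9, 1.0) after, so it travelled √(1.0² + 0.5²) ≈ 1.1 units.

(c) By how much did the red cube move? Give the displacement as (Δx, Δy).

(2.3, 2.0)

The red cube was at about (1.4, 3.5) and moved to about (3.7, 5.5).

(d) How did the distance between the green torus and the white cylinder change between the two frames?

-0.7

They were about 5.1 units apart before and 4.4 after — 0.7 units closer together.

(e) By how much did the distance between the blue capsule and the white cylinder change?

-1.6

They were about 9.0 units apart before and 7.4 after — 1.6 units closer together.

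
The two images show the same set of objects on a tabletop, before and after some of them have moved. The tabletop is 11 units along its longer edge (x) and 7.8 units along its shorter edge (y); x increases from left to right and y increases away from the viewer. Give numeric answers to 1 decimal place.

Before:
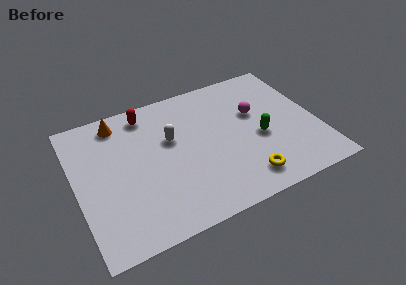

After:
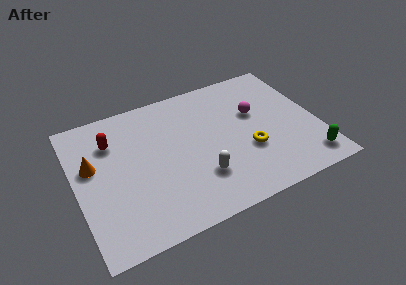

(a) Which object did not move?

the magenta sphere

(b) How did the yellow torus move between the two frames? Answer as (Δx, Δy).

(0.4, 1.5)

From the two frames, the yellow torus sits at roughly (7.3, 1.3) before and (7.7, 2.8) after.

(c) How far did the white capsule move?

2.8

The white capsule moved from about (4.4, 4.8) to (5.4, 2.2), a distance of √(1.0² + 2.6²) ≈ 2.8.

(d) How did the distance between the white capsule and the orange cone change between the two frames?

+2.3

They were about 2.9 units apart before and 5.2 after — 2.3 units further apart.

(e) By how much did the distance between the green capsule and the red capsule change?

+3.6

Before: roughly 5.9 units apart; after: 9.5. That's 3.6 units further apart.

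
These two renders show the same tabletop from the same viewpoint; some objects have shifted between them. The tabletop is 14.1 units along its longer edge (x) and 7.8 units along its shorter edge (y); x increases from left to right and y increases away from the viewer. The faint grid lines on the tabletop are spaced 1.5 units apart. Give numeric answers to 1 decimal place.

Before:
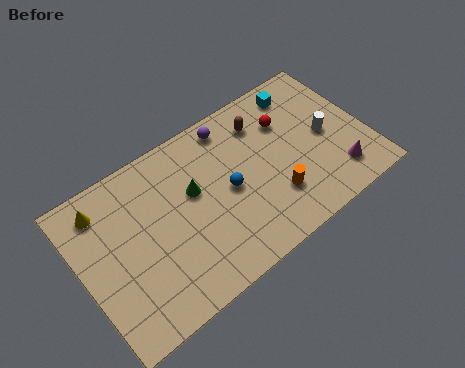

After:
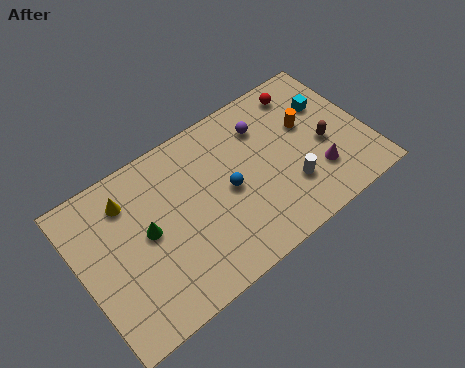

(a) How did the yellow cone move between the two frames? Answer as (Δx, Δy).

(1.2, -0.3)

The yellow cone was at about (1.4, 6.4) and moved to about (2.6, 6.1).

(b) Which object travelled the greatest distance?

the brown capsule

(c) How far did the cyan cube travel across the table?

1.7

The cyan cube moved from about (11.5, 6.6) to (12.6, 5.3), a distance of √(1.1² + 1.3²) ≈ 1.7.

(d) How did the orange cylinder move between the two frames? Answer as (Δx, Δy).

(2.2, 2.6)

The orange cylinder was at about (9.2, 2.2) and moved to about (11.4, 4.8).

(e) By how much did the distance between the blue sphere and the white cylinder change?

-1.8

Before: roughly 5.0 units apart; after: 3.2. That's 1.8 units closer together.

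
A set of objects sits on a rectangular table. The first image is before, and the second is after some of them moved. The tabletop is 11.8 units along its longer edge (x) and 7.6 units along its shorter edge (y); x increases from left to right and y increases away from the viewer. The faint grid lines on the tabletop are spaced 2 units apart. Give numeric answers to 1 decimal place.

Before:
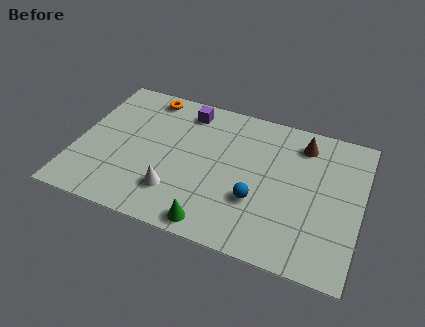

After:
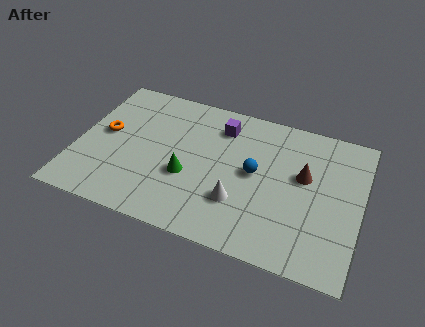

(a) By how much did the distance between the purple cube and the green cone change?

-2.6

Before: roughly 5.9 units apart; after: 3.3. That's 2.6 units closer together.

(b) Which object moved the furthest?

the orange torus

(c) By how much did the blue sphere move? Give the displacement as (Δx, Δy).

(-0.2, 1.4)

From the two frames, the blue sphere sits at roughly (7.6, 2.6) before and (7.4, 4.0) after.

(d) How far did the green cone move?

2.5

The green cone was near (6.0, 0.8) before and (4.7, 2.9) after, so it travelled √(1.3² + 2.1²) ≈ 2.5 units.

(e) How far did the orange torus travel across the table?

3.0

The orange torus was near (2.6, 6.7) before and (1.1, 4.1) after, so it travelled √(1.5² + 2.6²) ≈ 3.0 units.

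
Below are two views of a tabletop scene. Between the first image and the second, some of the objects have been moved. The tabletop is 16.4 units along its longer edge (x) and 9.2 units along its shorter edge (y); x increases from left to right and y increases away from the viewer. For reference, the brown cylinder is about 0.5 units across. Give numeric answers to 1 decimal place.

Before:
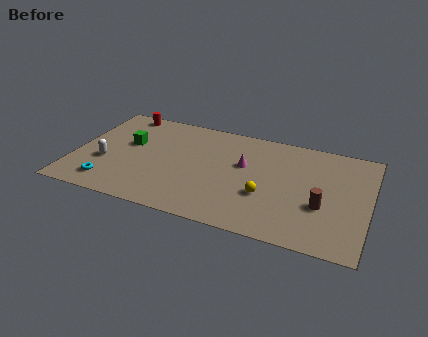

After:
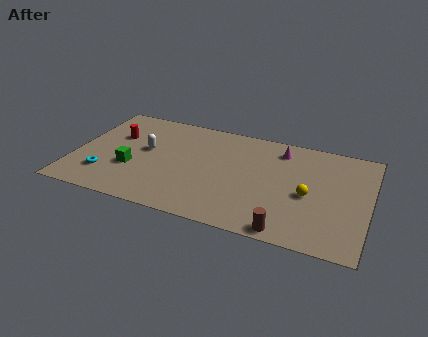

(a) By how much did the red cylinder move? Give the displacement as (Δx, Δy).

(-0.1, -2.3)

The red cylinder was at about (2.2, 8.3) and moved to about (2.1, 6.0).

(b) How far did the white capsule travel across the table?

2.8

The white capsule was near (1.8, 3.4) before and (3.9, 5.2) after, so it travelled √(2.1² + 1.8²) ≈ 2.8 units.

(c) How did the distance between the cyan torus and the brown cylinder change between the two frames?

-1.4

The distance was about 11.8 in the first image and 10.4 in the second, so they moved 1.4 units closer together.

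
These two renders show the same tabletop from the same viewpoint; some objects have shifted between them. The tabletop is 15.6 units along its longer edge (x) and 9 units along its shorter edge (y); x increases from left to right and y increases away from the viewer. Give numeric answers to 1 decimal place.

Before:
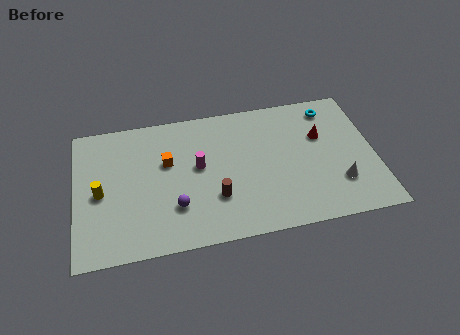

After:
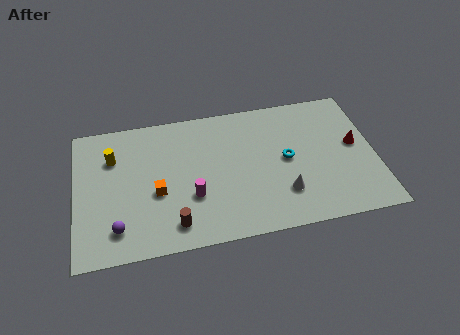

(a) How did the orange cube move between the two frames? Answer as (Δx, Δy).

(-0.6, -1.9)

From the two frames, the orange cube sits at roughly (4.8, 5.6) before and (4.2, 3.7) after.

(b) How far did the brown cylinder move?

2.6

The brown cylinder was near (7.2, 2.8) before and (5.0, 1.5) after, so it travelled √(2.2² + 1.3²) ≈ 2.6 units.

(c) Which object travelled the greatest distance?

the cyan torus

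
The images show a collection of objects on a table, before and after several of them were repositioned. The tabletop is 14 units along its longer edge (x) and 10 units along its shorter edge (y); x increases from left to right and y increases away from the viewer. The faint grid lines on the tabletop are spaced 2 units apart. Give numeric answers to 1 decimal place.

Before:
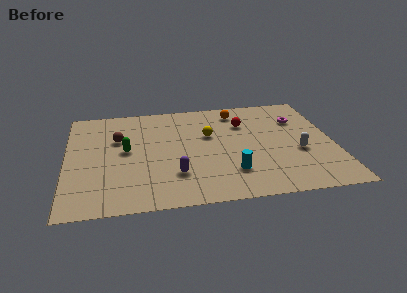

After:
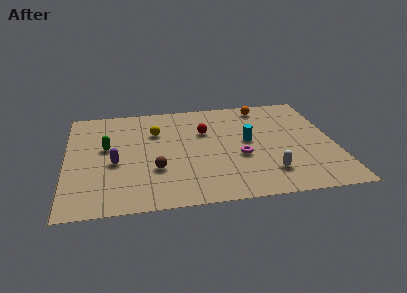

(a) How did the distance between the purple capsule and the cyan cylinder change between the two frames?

+4.2

Before: roughly 2.9 units apart; after: 7.1. That's 4.2 units further apart.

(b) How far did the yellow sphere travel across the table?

2.9

The yellow sphere was near (7.5, 6.2) before and (4.7, 6.9) after, so it travelled √(2.8² + 0.7²) ≈ 2.9 units.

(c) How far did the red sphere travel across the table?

2.2

The red sphere moved from about (9.4, 7.1) to (7.3, 6.6), a distance of √(2.1² + 0.5²) ≈ 2.2.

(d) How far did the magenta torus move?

4.6

The magenta torus was near (12.3, 7.1) before and (9.0, 3.9) after, so it travelled √(3.3² + 3.2²) ≈ 4.6 units.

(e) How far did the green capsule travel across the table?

1.1

The green capsule moved from about (3.1, 5.3) to (2.1, 5.7), a distance of √(1.0² + 0.4²) ≈ 1.1.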